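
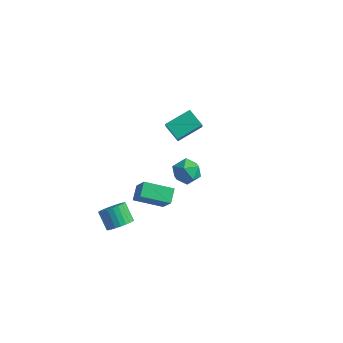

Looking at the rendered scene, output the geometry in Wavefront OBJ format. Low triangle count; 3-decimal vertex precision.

v 0.674 -3.851 -1.849
v 1.001 -4.277 -1.34
v 0.252 -3.894 -0.541
v -0.074 -3.469 -1.051
v 1.152 -4.033 -1.314
v 0.404 -3.65 -0.516
v 1.231 -3.761 -1.371
v 0.483 -3.378 -0.572
v 1.226 -3.503 -1.5
v 0.477 -3.12 -0.701
v 1.136 -3.298 -1.682
v 0.387 -2.915 -0.883
v 0.976 -3.177 -1.89
v 0.227 -2.794 -1.091
v 0.77 -3.159 -2.092
v 0.021 -2.776 -1.293
v 0.55 -3.246 -2.256
v -0.199 -2.863 -1.458
v 0.348 -3.426 -2.359
v -0.401 -3.043 -1.56
v 0.196 -3.67 -2.384
v -0.552 -3.287 -1.586
v 0.117 -3.942 -2.328
v -0.631 -3.559 -1.529
v 0.123 -4.2 -2.199
v -0.626 -3.817 -1.4
v 0.213 -4.405 -2.017
v -0.536 -4.022 -1.218
v 0.373 -4.526 -1.809
v -0.376 -4.143 -1.01
v 0.579 -4.544 -1.607
v -0.17 -4.161 -0.808
v 0.799 -4.457 -1.442
v 0.05 -4.074 -0.644
v 0.098 -1.743 -1.936
v -0.142 -0.992 -1.482
v 1.456 -0.97 -2.496
v 1.216 -0.219 -2.042
v 0.864 -2.221 -0.738
v 0.624 -1.47 -0.284
v 2.222 -1.448 -1.298
v 1.982 -0.697 -0.844
v 2.973 -1.794 2.859
v 3.529 -1.838 2.257
v 3.691 -2.642 3.583
v 4.247 -2.686 2.981
v 4.163 -1.993 3.412
v 3.719 -1.469 2.964
v 3.501 -3.011 2.876
v 3.057 -2.487 2.428
v 3.855 -2.59 2.267
v 4.264 -1.961 2.599
v 2.956 -2.519 3.241
v 3.365 -1.89 3.573
v -0.656 2.779 0.17
v -0.425 2.352 0.831
v 0.095 4.051 0.73
v 0.326 3.624 1.391
v 0.294 2.456 -0.371
v 0.525 2.029 0.29
v 1.045 3.728 0.189
v 1.276 3.301 0.85
f 2 1 5
f 2 5 3
f 3 5 6
f 3 6 4
f 5 1 7
f 5 7 6
f 6 7 8
f 6 8 4
f 7 1 9
f 7 9 8
f 8 9 10
f 8 10 4
f 9 1 11
f 9 11 10
f 10 11 12
f 10 12 4
f 11 1 13
f 11 13 12
f 12 13 14
f 12 14 4
f 13 1 15
f 13 15 14
f 14 15 16
f 14 16 4
f 15 1 17
f 15 17 16
f 16 17 18
f 16 18 4
f 17 1 19
f 17 19 18
f 18 19 20
f 18 20 4
f 19 1 21
f 19 21 20
f 20 21 22
f 20 22 4
f 21 1 23
f 21 23 22
f 22 23 24
f 22 24 4
f 23 1 25
f 23 25 24
f 24 25 26
f 24 26 4
f 25 1 27
f 25 27 26
f 26 27 28
f 26 28 4
f 27 1 29
f 27 29 28
f 28 29 30
f 28 30 4
f 29 1 31
f 29 31 30
f 30 31 32
f 30 32 4
f 31 1 33
f 31 33 32
f 32 33 34
f 32 34 4
f 33 1 2
f 33 2 34
f 34 2 3
f 34 3 4
f 36 38 35
f 39 36 35
f 35 38 37
f 37 39 35
f 36 42 38
f 40 36 39
f 40 42 36
f 38 42 37
f 41 39 37
f 37 42 41
f 41 40 39
f 42 40 41
f 43 54 48
f 43 48 44
f 43 44 50
f 43 50 53
f 43 53 54
f 44 48 52
f 48 54 47
f 54 53 45
f 53 50 49
f 50 44 51
f 46 52 47
f 46 47 45
f 46 45 49
f 46 49 51
f 46 51 52
f 47 52 48
f 45 47 54
f 49 45 53
f 51 49 50
f 52 51 44
f 56 58 55
f 59 56 55
f 55 58 57
f 57 59 55
f 56 62 58
f 60 56 59
f 60 62 56
f 58 62 57
f 61 59 57
f 57 62 61
f 61 60 59
f 62 60 61



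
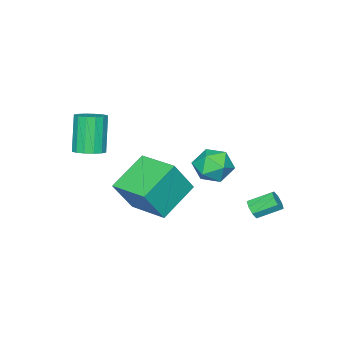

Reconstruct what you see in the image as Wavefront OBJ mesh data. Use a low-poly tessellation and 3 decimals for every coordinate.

v -2.23 1.209 0.322
v -1.387 1.272 0.77
v -2.013 -0.312 0.13
v -1.17 -0.249 0.578
v -1.983 -0.125 1.068
v -2.116 0.815 1.187
v -1.284 0.145 -0.287
v -1.417 1.085 -0.168
v -0.802 0.615 0.394
v -1.234 0.448 1.231
v -2.166 0.512 -0.331
v -2.598 0.345 0.506
v 3.158 -2.013 2.633
v 3.739 -1.734 2.906
v 3.144 -2.129 4.58
v 2.562 -2.407 4.307
v 3.504 -1.459 2.887
v 2.908 -1.854 4.56
v 3.175 -1.333 2.799
v 2.58 -1.728 4.473
v 2.842 -1.389 2.668
v 2.247 -1.783 4.342
v 2.594 -1.612 2.527
v 1.998 -2.006 4.201
v 2.497 -1.942 2.414
v 1.901 -2.337 4.088
v 2.576 -2.291 2.36
v 1.981 -2.686 4.034
v 2.812 -2.566 2.38
v 2.216 -2.961 4.053
v 3.14 -2.692 2.467
v 2.545 -3.087 4.141
v 3.473 -2.637 2.598
v 2.878 -3.031 4.272
v 3.722 -2.414 2.739
v 3.126 -2.808 4.413
v 3.819 -2.083 2.852
v 3.223 -2.478 4.526
v 2.657 -0.219 -0.131
v 0.937 -0.113 0.845
v 2.907 1.639 0.108
v 1.187 1.745 1.084
v 3.493 -0.525 1.376
v 1.773 -0.419 2.352
v 3.743 1.333 1.615
v 2.023 1.439 2.591
v -1.735 2.513 -1.421
v -1.507 2.882 -1.688
v -2.156 3.676 -1.146
v -2.385 3.307 -0.879
v -1.825 2.744 -1.867
v -2.475 3.538 -1.325
v -2.091 2.47 -1.784
v -2.74 3.264 -1.242
v -2.148 2.221 -1.489
v -2.798 3.015 -0.947
v -1.964 2.144 -1.154
v -2.613 2.938 -0.612
v -1.645 2.282 -0.975
v -2.295 3.076 -0.433
v -1.38 2.556 -1.058
v -2.029 3.35 -0.516
v -1.322 2.805 -1.353
v -1.972 3.599 -0.811
f 1 12 6
f 1 6 2
f 1 2 8
f 1 8 11
f 1 11 12
f 2 6 10
f 6 12 5
f 12 11 3
f 11 8 7
f 8 2 9
f 4 10 5
f 4 5 3
f 4 3 7
f 4 7 9
f 4 9 10
f 5 10 6
f 3 5 12
f 7 3 11
f 9 7 8
f 10 9 2
f 14 13 17
f 14 17 15
f 15 17 18
f 15 18 16
f 17 13 19
f 17 19 18
f 18 19 20
f 18 20 16
f 19 13 21
f 19 21 20
f 20 21 22
f 20 22 16
f 21 13 23
f 21 23 22
f 22 23 24
f 22 24 16
f 23 13 25
f 23 25 24
f 24 25 26
f 24 26 16
f 25 13 27
f 25 27 26
f 26 27 28
f 26 28 16
f 27 13 29
f 27 29 28
f 28 29 30
f 28 30 16
f 29 13 31
f 29 31 30
f 30 31 32
f 30 32 16
f 31 13 33
f 31 33 32
f 32 33 34
f 32 34 16
f 33 13 35
f 33 35 34
f 34 35 36
f 34 36 16
f 35 13 37
f 35 37 36
f 36 37 38
f 36 38 16
f 37 13 14
f 37 14 38
f 38 14 15
f 38 15 16
f 40 42 39
f 43 40 39
f 39 42 41
f 41 43 39
f 40 46 42
f 44 40 43
f 44 46 40
f 42 46 41
f 45 43 41
f 41 46 45
f 45 44 43
f 46 44 45
f 48 47 51
f 48 51 49
f 49 51 52
f 49 52 50
f 51 47 53
f 51 53 52
f 52 53 54
f 52 54 50
f 53 47 55
f 53 55 54
f 54 55 56
f 54 56 50
f 55 47 57
f 55 57 56
f 56 57 58
f 56 58 50
f 57 47 59
f 57 59 58
f 58 59 60
f 58 60 50
f 59 47 61
f 59 61 60
f 60 61 62
f 60 62 50
f 61 47 63
f 61 63 62
f 62 63 64
f 62 64 50
f 63 47 48
f 63 48 64
f 64 48 49
f 64 49 50



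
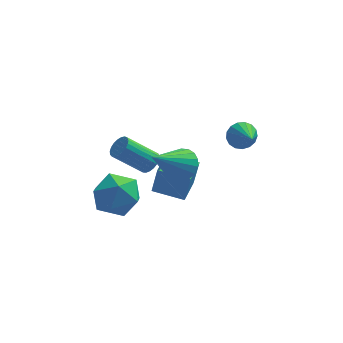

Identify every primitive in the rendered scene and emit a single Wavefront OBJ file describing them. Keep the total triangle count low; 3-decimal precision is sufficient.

v -0.59 1.223 -2.527
v -0.317 1.166 -0.981
v -0.22 2.697 -2.537
v 0.052 2.64 -0.992
v 0.928 0.84 -2.808
v 1.2 0.783 -1.263
v 1.297 2.314 -2.819
v 1.57 2.257 -1.273
v 0.904 -3.291 3.115
v 1.46 -3.075 3.749
v -0.284 -4.429 4.545
v 1.2 -2.788 3.761
v 0.881 -2.601 3.645
v 0.567 -2.551 3.425
v 0.32 -2.647 3.143
v 0.188 -2.87 2.855
v 0.199 -3.177 2.619
v 0.349 -3.506 2.482
v 0.608 -3.793 2.469
v 0.927 -3.98 2.585
v 1.241 -4.031 2.806
v 1.488 -3.935 3.088
v 1.62 -3.711 3.375
v 1.61 -3.405 3.611
v -0.468 -2.247 2.38
v -0.066 -2.236 2.812
v -1.37 -2.461 4.032
v -1.772 -2.473 3.6
v -0.126 -1.999 2.792
v -1.43 -2.224 4.012
v -0.245 -1.805 2.7
v -1.549 -2.03 3.92
v -0.402 -1.687 2.554
v -1.707 -1.913 3.773
v -0.571 -1.667 2.377
v -1.875 -1.892 3.597
v -0.722 -1.746 2.201
v -2.026 -1.971 3.421
v -0.829 -1.912 2.055
v -2.134 -2.138 3.275
v -0.874 -2.137 1.966
v -2.178 -2.362 3.186
v -0.848 -2.38 1.949
v -2.152 -2.605 3.169
v -0.757 -2.6 2.006
v -2.061 -2.826 3.226
v -0.615 -2.76 2.128
v -1.92 -2.985 3.348
v -0.449 -2.831 2.293
v -1.753 -3.056 3.513
v -0.285 -2.801 2.473
v -1.589 -3.026 3.693
v -0.153 -2.675 2.638
v -1.457 -2.9 3.858
v -0.076 -2.475 2.757
v -1.38 -2.7 3.977
v 3.481 2.527 0.478
v 3.925 2.953 0.924
v 3.939 1.333 1.162
v 3.61 2.936 1.105
v 3.265 2.825 1.143
v 2.97 2.646 1.028
v 2.792 2.439 0.788
v 2.772 2.253 0.476
v 2.914 2.129 0.165
v 3.186 2.097 -0.075
v 3.525 2.162 -0.187
v 3.854 2.312 -0.148
v 4.098 2.51 0.035
v 4.2 2.713 0.32
v 4.138 2.872 0.64
v -2.373 -0.554 0.172
v -1.852 0.018 -0.812
v -2.188 -2.338 -0.768
v -1.667 -1.766 -1.752
v -1.047 -1.834 -0.667
v -1.161 -0.732 -0.086
v -2.879 -1.588 -1.494
v -2.993 -0.486 -0.913
v -2.164 -0.621 -1.841
v -1.033 -0.773 -1.33
v -3.007 -1.547 -0.25
v -1.876 -1.699 0.261
f 2 4 1
f 5 2 1
f 1 4 3
f 3 5 1
f 2 8 4
f 6 2 5
f 6 8 2
f 4 8 3
f 7 5 3
f 3 8 7
f 7 6 5
f 8 6 7
f 10 9 12
f 10 12 11
f 12 9 13
f 12 13 11
f 13 9 14
f 13 14 11
f 14 9 15
f 14 15 11
f 15 9 16
f 15 16 11
f 16 9 17
f 16 17 11
f 17 9 18
f 17 18 11
f 18 9 19
f 18 19 11
f 19 9 20
f 19 20 11
f 20 9 21
f 20 21 11
f 21 9 22
f 21 22 11
f 22 9 23
f 22 23 11
f 23 9 24
f 23 24 11
f 24 9 10
f 24 10 11
f 26 25 29
f 26 29 27
f 27 29 30
f 27 30 28
f 29 25 31
f 29 31 30
f 30 31 32
f 30 32 28
f 31 25 33
f 31 33 32
f 32 33 34
f 32 34 28
f 33 25 35
f 33 35 34
f 34 35 36
f 34 36 28
f 35 25 37
f 35 37 36
f 36 37 38
f 36 38 28
f 37 25 39
f 37 39 38
f 38 39 40
f 38 40 28
f 39 25 41
f 39 41 40
f 40 41 42
f 40 42 28
f 41 25 43
f 41 43 42
f 42 43 44
f 42 44 28
f 43 25 45
f 43 45 44
f 44 45 46
f 44 46 28
f 45 25 47
f 45 47 46
f 46 47 48
f 46 48 28
f 47 25 49
f 47 49 48
f 48 49 50
f 48 50 28
f 49 25 51
f 49 51 50
f 50 51 52
f 50 52 28
f 51 25 53
f 51 53 52
f 52 53 54
f 52 54 28
f 53 25 55
f 53 55 54
f 54 55 56
f 54 56 28
f 55 25 26
f 55 26 56
f 56 26 27
f 56 27 28
f 58 57 60
f 58 60 59
f 60 57 61
f 60 61 59
f 61 57 62
f 61 62 59
f 62 57 63
f 62 63 59
f 63 57 64
f 63 64 59
f 64 57 65
f 64 65 59
f 65 57 66
f 65 66 59
f 66 57 67
f 66 67 59
f 67 57 68
f 67 68 59
f 68 57 69
f 68 69 59
f 69 57 70
f 69 70 59
f 70 57 71
f 70 71 59
f 71 57 58
f 71 58 59
f 72 83 77
f 72 77 73
f 72 73 79
f 72 79 82
f 72 82 83
f 73 77 81
f 77 83 76
f 83 82 74
f 82 79 78
f 79 73 80
f 75 81 76
f 75 76 74
f 75 74 78
f 75 78 80
f 75 80 81
f 76 81 77
f 74 76 83
f 78 74 82
f 80 78 79
f 81 80 73



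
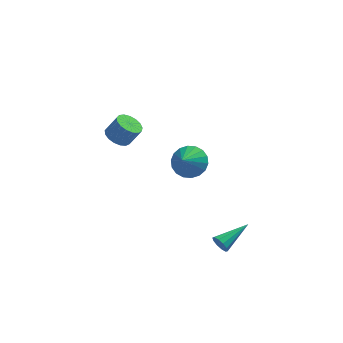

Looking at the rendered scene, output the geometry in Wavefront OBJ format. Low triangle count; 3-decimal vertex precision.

v -4.075 0.159 2.708
v -3.515 0.61 2.358
v -2.865 0.613 3.402
v -3.425 0.161 3.752
v -3.757 0.865 2.508
v -3.107 0.868 3.552
v -4.073 0.959 2.704
v -3.423 0.961 3.748
v -4.389 0.869 2.901
v -3.738 0.872 3.945
v -4.633 0.616 3.054
v -3.982 0.619 4.098
v -4.749 0.259 3.127
v -4.099 0.262 4.171
v -4.711 -0.121 3.105
v -4.061 -0.119 4.149
v -4.527 -0.438 2.991
v -3.877 -0.435 4.035
v -4.24 -0.617 2.813
v -3.59 -0.614 3.857
v -3.915 -0.619 2.61
v -3.265 -0.616 3.654
v -3.627 -0.443 2.43
v -2.976 -0.44 3.474
v -3.441 -0.129 2.314
v -2.791 -0.126 3.358
v -3.401 0.251 2.288
v -2.75 0.254 3.332
v 1.303 -4.382 -2.37
v 1.599 -4.509 -2.852
v 2.797 -3.178 -1.77
v 1.395 -4.222 -2.92
v 1.156 -3.996 -2.777
v 0.973 -3.918 -2.478
v 0.916 -4.017 -2.139
v 1.008 -4.256 -1.887
v 1.212 -4.543 -1.82
v 1.451 -4.768 -1.963
v 1.634 -4.846 -2.261
v 1.69 -4.747 -2.601
v -0.227 3.304 -2.003
v 0.519 3.667 -1.296
v -0.653 2.296 -1.037
v 0.129 3.934 -1.188
v -0.331 4.077 -1.241
v -0.771 4.067 -1.446
v -1.103 3.906 -1.761
v -1.262 3.626 -2.123
v -1.215 3.282 -2.462
v -0.973 2.942 -2.71
v -0.583 2.674 -2.818
v -0.123 2.531 -2.764
v 0.317 2.542 -2.56
v 0.649 2.703 -2.245
v 0.807 2.983 -1.883
v 0.761 3.327 -1.544
f 2 1 5
f 2 5 3
f 3 5 6
f 3 6 4
f 5 1 7
f 5 7 6
f 6 7 8
f 6 8 4
f 7 1 9
f 7 9 8
f 8 9 10
f 8 10 4
f 9 1 11
f 9 11 10
f 10 11 12
f 10 12 4
f 11 1 13
f 11 13 12
f 12 13 14
f 12 14 4
f 13 1 15
f 13 15 14
f 14 15 16
f 14 16 4
f 15 1 17
f 15 17 16
f 16 17 18
f 16 18 4
f 17 1 19
f 17 19 18
f 18 19 20
f 18 20 4
f 19 1 21
f 19 21 20
f 20 21 22
f 20 22 4
f 21 1 23
f 21 23 22
f 22 23 24
f 22 24 4
f 23 1 25
f 23 25 24
f 24 25 26
f 24 26 4
f 25 1 27
f 25 27 26
f 26 27 28
f 26 28 4
f 27 1 2
f 27 2 28
f 28 2 3
f 28 3 4
f 30 29 32
f 30 32 31
f 32 29 33
f 32 33 31
f 33 29 34
f 33 34 31
f 34 29 35
f 34 35 31
f 35 29 36
f 35 36 31
f 36 29 37
f 36 37 31
f 37 29 38
f 37 38 31
f 38 29 39
f 38 39 31
f 39 29 40
f 39 40 31
f 40 29 30
f 40 30 31
f 42 41 44
f 42 44 43
f 44 41 45
f 44 45 43
f 45 41 46
f 45 46 43
f 46 41 47
f 46 47 43
f 47 41 48
f 47 48 43
f 48 41 49
f 48 49 43
f 49 41 50
f 49 50 43
f 50 41 51
f 50 51 43
f 51 41 52
f 51 52 43
f 52 41 53
f 52 53 43
f 53 41 54
f 53 54 43
f 54 41 55
f 54 55 43
f 55 41 56
f 55 56 43
f 56 41 42
f 56 42 43



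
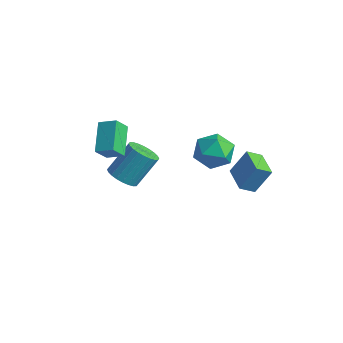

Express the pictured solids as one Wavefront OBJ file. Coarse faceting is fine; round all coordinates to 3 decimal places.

v -2.589 -3.09 -0.523
v -3.664 -1.922 0.465
v -2.587 -2.353 -1.393
v -3.662 -1.185 -0.405
v -1.738 -2.635 -0.135
v -2.813 -1.467 0.853
v -1.736 -1.898 -1.005
v -2.811 -0.73 -0.017
v -0.307 3.102 -1.189
v 0.835 3.204 -1.46
v -0.415 1.516 -2.24
v 0.727 1.618 -2.511
v 0.404 1.348 -1.411
v 0.471 2.328 -0.761
v -0.051 2.392 -2.939
v 0.016 3.372 -2.289
v 0.993 2.765 -2.541
v 1.274 2.12 -1.597
v -0.854 2.6 -2.103
v -0.573 1.955 -1.159
v -3.486 -0.563 -4.504
v -2.842 -0.1 -4.988
v -2.529 1.126 -3.401
v -3.174 0.663 -2.916
v -3.141 0.087 -5.073
v -2.829 1.312 -3.485
v -3.494 0.174 -5.071
v -3.181 1.4 -3.484
v -3.845 0.149 -4.983
v -3.532 1.375 -3.395
v -4.141 0.016 -4.822
v -3.828 1.242 -3.234
v -4.338 -0.205 -4.612
v -4.025 1.02 -3.024
v -4.405 -0.481 -4.386
v -4.093 0.745 -2.798
v -4.333 -0.769 -4.178
v -4.02 0.456 -2.59
v -4.131 -1.026 -4.019
v -3.818 0.2 -2.432
v -3.831 -1.212 -3.935
v -3.519 0.013 -2.347
v -3.479 -1.3 -3.936
v -3.166 -0.074 -2.349
v -3.128 -1.275 -4.025
v -2.815 -0.049 -2.437
v -2.832 -1.142 -4.186
v -2.519 0.084 -2.598
v -2.635 -0.92 -4.396
v -2.322 0.305 -2.808
v -2.567 -0.645 -4.622
v -2.255 0.581 -3.034
v -2.64 -0.356 -4.83
v -2.327 0.869 -3.242
v 3.508 1.997 -2.816
v 3.161 1.249 -2.324
v 2.111 2.706 -2.724
v 1.763 1.959 -2.232
v 3.957 2.701 -1.428
v 3.609 1.954 -0.936
v 2.559 3.411 -1.336
v 2.212 2.663 -0.844
f 2 4 1
f 5 2 1
f 1 4 3
f 3 5 1
f 2 8 4
f 6 2 5
f 6 8 2
f 4 8 3
f 7 5 3
f 3 8 7
f 7 6 5
f 8 6 7
f 9 20 14
f 9 14 10
f 9 10 16
f 9 16 19
f 9 19 20
f 10 14 18
f 14 20 13
f 20 19 11
f 19 16 15
f 16 10 17
f 12 18 13
f 12 13 11
f 12 11 15
f 12 15 17
f 12 17 18
f 13 18 14
f 11 13 20
f 15 11 19
f 17 15 16
f 18 17 10
f 22 21 25
f 22 25 23
f 23 25 26
f 23 26 24
f 25 21 27
f 25 27 26
f 26 27 28
f 26 28 24
f 27 21 29
f 27 29 28
f 28 29 30
f 28 30 24
f 29 21 31
f 29 31 30
f 30 31 32
f 30 32 24
f 31 21 33
f 31 33 32
f 32 33 34
f 32 34 24
f 33 21 35
f 33 35 34
f 34 35 36
f 34 36 24
f 35 21 37
f 35 37 36
f 36 37 38
f 36 38 24
f 37 21 39
f 37 39 38
f 38 39 40
f 38 40 24
f 39 21 41
f 39 41 40
f 40 41 42
f 40 42 24
f 41 21 43
f 41 43 42
f 42 43 44
f 42 44 24
f 43 21 45
f 43 45 44
f 44 45 46
f 44 46 24
f 45 21 47
f 45 47 46
f 46 47 48
f 46 48 24
f 47 21 49
f 47 49 48
f 48 49 50
f 48 50 24
f 49 21 51
f 49 51 50
f 50 51 52
f 50 52 24
f 51 21 53
f 51 53 52
f 52 53 54
f 52 54 24
f 53 21 22
f 53 22 54
f 54 22 23
f 54 23 24
f 56 58 55
f 59 56 55
f 55 58 57
f 57 59 55
f 56 62 58
f 60 56 59
f 60 62 56
f 58 62 57
f 61 59 57
f 57 62 61
f 61 60 59
f 62 60 61



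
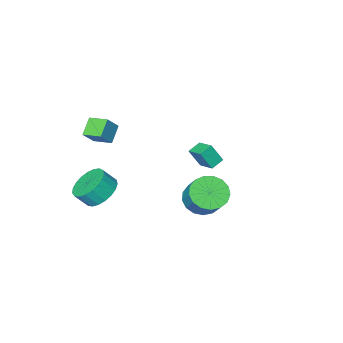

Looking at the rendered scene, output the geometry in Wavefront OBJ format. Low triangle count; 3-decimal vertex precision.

v 3.428 -2.688 1.656
v 2.733 -3.202 2.336
v 2.959 -1.734 1.896
v 2.263 -2.248 2.576
v 4.117 -2.552 2.464
v 3.421 -3.066 3.144
v 3.647 -1.598 2.704
v 2.952 -2.112 3.384
v 0.32 2.254 -0.765
v 1.292 2.303 -1.036
v 1.571 3.336 0.153
v 0.6 3.286 0.425
v 1.082 2.655 -1.293
v 1.362 3.688 -0.103
v 0.698 2.915 -1.428
v 0.977 3.948 -0.238
v 0.227 3.024 -1.412
v 0.506 4.057 -0.222
v -0.223 2.956 -1.247
v 0.057 3.989 -0.057
v -0.548 2.727 -0.972
v -0.268 3.76 0.218
v -0.674 2.39 -0.649
v -0.394 3.422 0.54
v -0.572 2.021 -0.353
v -0.293 3.054 0.836
v -0.266 1.706 -0.152
v 0.013 2.739 1.038
v 0.174 1.516 -0.09
v 0.453 2.549 1.099
v 0.648 1.495 -0.184
v 0.927 2.528 1.006
v 1.047 1.648 -0.41
v 1.326 2.681 0.78
v 1.279 1.94 -0.718
v 1.559 2.973 0.472
v 2.959 -2.838 -2.486
v 3.615 -2.02 -2.637
v 4.197 -2.343 -1.865
v 3.541 -3.162 -1.714
v 3.326 -1.853 -2.35
v 3.908 -2.177 -1.577
v 2.973 -1.857 -2.086
v 3.555 -2.181 -1.313
v 2.618 -2.03 -1.891
v 3.199 -2.354 -1.118
v 2.321 -2.344 -1.799
v 2.903 -2.667 -1.026
v 2.135 -2.742 -1.826
v 2.717 -3.066 -1.053
v 2.092 -3.157 -1.967
v 2.674 -3.481 -1.195
v 2.198 -3.518 -2.198
v 2.78 -3.841 -1.425
v 2.436 -3.76 -2.479
v 3.018 -4.084 -1.706
v 2.765 -3.843 -2.761
v 3.346 -4.167 -1.988
v 3.127 -3.753 -2.996
v 3.708 -4.076 -2.223
v 3.46 -3.504 -3.142
v 4.041 -3.828 -2.369
v 3.706 -3.14 -3.175
v 4.288 -3.464 -2.402
v 3.824 -2.724 -3.089
v 4.405 -3.048 -2.316
v 3.791 -2.328 -2.899
v 4.373 -2.651 -2.126
v -3.736 -2.974 -2.533
v -3.271 -3.368 -1.488
v -3.746 -1.89 -2.12
v -3.28 -2.284 -1.075
v -2.98 -2.856 -2.825
v -2.514 -3.25 -1.78
v -2.989 -1.772 -2.412
v -2.524 -2.166 -1.367
f 2 4 1
f 5 2 1
f 1 4 3
f 3 5 1
f 2 8 4
f 6 2 5
f 6 8 2
f 4 8 3
f 7 5 3
f 3 8 7
f 7 6 5
f 8 6 7
f 10 9 13
f 10 13 11
f 11 13 14
f 11 14 12
f 13 9 15
f 13 15 14
f 14 15 16
f 14 16 12
f 15 9 17
f 15 17 16
f 16 17 18
f 16 18 12
f 17 9 19
f 17 19 18
f 18 19 20
f 18 20 12
f 19 9 21
f 19 21 20
f 20 21 22
f 20 22 12
f 21 9 23
f 21 23 22
f 22 23 24
f 22 24 12
f 23 9 25
f 23 25 24
f 24 25 26
f 24 26 12
f 25 9 27
f 25 27 26
f 26 27 28
f 26 28 12
f 27 9 29
f 27 29 28
f 28 29 30
f 28 30 12
f 29 9 31
f 29 31 30
f 30 31 32
f 30 32 12
f 31 9 33
f 31 33 32
f 32 33 34
f 32 34 12
f 33 9 35
f 33 35 34
f 34 35 36
f 34 36 12
f 35 9 10
f 35 10 36
f 36 10 11
f 36 11 12
f 38 37 41
f 38 41 39
f 39 41 42
f 39 42 40
f 41 37 43
f 41 43 42
f 42 43 44
f 42 44 40
f 43 37 45
f 43 45 44
f 44 45 46
f 44 46 40
f 45 37 47
f 45 47 46
f 46 47 48
f 46 48 40
f 47 37 49
f 47 49 48
f 48 49 50
f 48 50 40
f 49 37 51
f 49 51 50
f 50 51 52
f 50 52 40
f 51 37 53
f 51 53 52
f 52 53 54
f 52 54 40
f 53 37 55
f 53 55 54
f 54 55 56
f 54 56 40
f 55 37 57
f 55 57 56
f 56 57 58
f 56 58 40
f 57 37 59
f 57 59 58
f 58 59 60
f 58 60 40
f 59 37 61
f 59 61 60
f 60 61 62
f 60 62 40
f 61 37 63
f 61 63 62
f 62 63 64
f 62 64 40
f 63 37 65
f 63 65 64
f 64 65 66
f 64 66 40
f 65 37 67
f 65 67 66
f 66 67 68
f 66 68 40
f 67 37 38
f 67 38 68
f 68 38 39
f 68 39 40
f 70 72 69
f 73 70 69
f 69 72 71
f 71 73 69
f 70 76 72
f 74 70 73
f 74 76 70
f 72 76 71
f 75 73 71
f 71 76 75
f 75 74 73
f 76 74 75



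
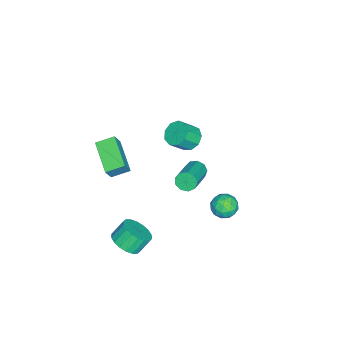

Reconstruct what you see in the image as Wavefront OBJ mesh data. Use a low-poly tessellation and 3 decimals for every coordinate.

v 2.806 -4.606 3.372
v 3.331 -4.723 4.332
v 2.315 -3.686 3.752
v 2.84 -3.803 4.712
v 4.34 -3.497 2.668
v 4.865 -3.614 3.628
v 3.849 -2.577 3.048
v 4.374 -2.694 4.008
v 4.209 -2.825 -3.505
v 4.929 -2.19 -3.48
v 4.43 -1.66 -2.59
v 3.711 -2.295 -2.615
v 4.649 -2.007 -3.746
v 4.151 -1.476 -2.856
v 4.283 -1.985 -3.964
v 3.784 -1.455 -3.074
v 3.901 -2.13 -4.092
v 3.403 -1.6 -3.201
v 3.581 -2.413 -4.103
v 3.082 -1.883 -3.212
v 3.385 -2.777 -3.995
v 2.887 -2.247 -3.105
v 3.353 -3.151 -3.791
v 2.854 -2.621 -2.901
v 3.49 -3.46 -3.53
v 2.991 -2.93 -2.64
v 3.769 -3.644 -3.264
v 3.271 -3.113 -2.374
v 4.136 -3.665 -3.046
v 3.637 -3.135 -2.156
v 4.517 -3.52 -2.919
v 4.019 -2.99 -2.028
v 4.838 -3.237 -2.908
v 4.339 -2.707 -2.017
v 5.033 -2.873 -3.015
v 4.535 -2.343 -2.125
v 5.066 -2.499 -3.219
v 4.567 -1.969 -2.329
v 0.645 2.349 -2.311
v 1.168 1.691 -2.344
v -0.368 1.569 -2.776
v 0.155 0.911 -2.809
v -0.08 1.224 -2.065
v 0.547 1.706 -1.777
v 0.253 1.554 -3.343
v 0.88 2.036 -3.055
v 0.926 1.199 -2.982
v 0.72 0.996 -2.192
v 0.08 2.264 -2.928
v -0.126 2.061 -2.138
v 0.996 2.089 -2.287
v -0.196 1.171 -2.833
v -0.333 1.356 -2.396
v -0.026 0.969 -2.415
v 0.631 2.098 -1.953
v 0.938 1.711 -1.973
v 0.204 1.436 -1.809
v -0.138 1.549 -3.147
v 0.169 1.162 -3.167
v 0.826 2.291 -2.705
v 1.133 1.904 -2.724
v 0.596 1.824 -3.311
v 1.16 1.413 -2.681
v 0.565 0.954 -2.955
v 0.623 1.332 -3.268
v 0.991 1.615 -3.099
v 1.039 1.293 -2.217
v 0.444 0.834 -2.49
v 0.306 1.019 -2.053
v 0.674 1.302 -1.884
v 0.897 1.004 -2.592
v 0.356 2.426 -2.63
v -0.239 1.967 -2.903
v 0.126 1.958 -3.236
v 0.494 2.241 -3.067
v 0.235 2.306 -2.165
v -0.36 1.847 -2.439
v -0.191 1.645 -2.021
v 0.177 1.928 -1.852
v -0.097 2.256 -2.528
v 0.274 -0.066 0.171
v 0.534 -0.278 -0.375
v 2.386 -0.266 0.504
v 2.126 -0.054 1.049
v 0.53 0.16 -0.371
v 2.382 0.172 0.508
v 0.406 0.492 -0.114
v 2.258 0.504 0.765
v 0.22 0.563 0.276
v 2.072 0.575 1.155
v 0.06 0.34 0.617
v 1.912 0.352 1.496
v -0 -0.073 0.749
v 1.852 -0.061 1.628
v 0.068 -0.483 0.61
v 1.92 -0.471 1.489
v 0.233 -0.697 0.266
v 2.085 -0.686 1.145
v 0.417 -0.616 -0.123
v 2.269 -0.605 0.756
v -3.399 -1.586 -1.114
v -2.901 -0.907 -0.998
v -2.263 -1.535 -0.069
v -2.761 -2.214 -0.186
v -3.368 -0.873 -0.654
v -2.73 -1.5 0.275
v -3.85 -1.172 -0.525
v -3.211 -1.799 0.404
v -4.121 -1.665 -0.672
v -3.482 -2.292 0.257
v -4.054 -2.121 -1.026
v -3.415 -2.749 -0.097
v -3.681 -2.327 -1.421
v -3.042 -2.955 -0.492
v -3.176 -2.187 -1.673
v -2.537 -2.814 -0.744
v -2.776 -1.765 -1.664
v -2.137 -2.392 -0.735
v -2.667 -1.26 -1.397
v -2.029 -1.887 -0.468
f 2 4 1
f 5 2 1
f 1 4 3
f 3 5 1
f 2 8 4
f 6 2 5
f 6 8 2
f 4 8 3
f 7 5 3
f 3 8 7
f 7 6 5
f 8 6 7
f 10 9 13
f 10 13 11
f 11 13 14
f 11 14 12
f 13 9 15
f 13 15 14
f 14 15 16
f 14 16 12
f 15 9 17
f 15 17 16
f 16 17 18
f 16 18 12
f 17 9 19
f 17 19 18
f 18 19 20
f 18 20 12
f 19 9 21
f 19 21 20
f 20 21 22
f 20 22 12
f 21 9 23
f 21 23 22
f 22 23 24
f 22 24 12
f 23 9 25
f 23 25 24
f 24 25 26
f 24 26 12
f 25 9 27
f 25 27 26
f 26 27 28
f 26 28 12
f 27 9 29
f 27 29 28
f 28 29 30
f 28 30 12
f 29 9 31
f 29 31 30
f 30 31 32
f 30 32 12
f 31 9 33
f 31 33 32
f 32 33 34
f 32 34 12
f 33 9 35
f 33 35 34
f 34 35 36
f 34 36 12
f 35 9 37
f 35 37 36
f 36 37 38
f 36 38 12
f 37 9 10
f 37 10 38
f 38 10 11
f 38 11 12
f 39 76 55
f 76 50 79
f 55 79 44
f 76 79 55
f 39 55 51
f 55 44 56
f 51 56 40
f 55 56 51
f 39 51 60
f 51 40 61
f 60 61 46
f 51 61 60
f 39 60 72
f 60 46 75
f 72 75 49
f 60 75 72
f 39 72 76
f 72 49 80
f 76 80 50
f 72 80 76
f 40 56 67
f 56 44 70
f 67 70 48
f 56 70 67
f 44 79 57
f 79 50 78
f 57 78 43
f 79 78 57
f 50 80 77
f 80 49 73
f 77 73 41
f 80 73 77
f 49 75 74
f 75 46 62
f 74 62 45
f 75 62 74
f 46 61 66
f 61 40 63
f 66 63 47
f 61 63 66
f 42 68 54
f 68 48 69
f 54 69 43
f 68 69 54
f 42 54 52
f 54 43 53
f 52 53 41
f 54 53 52
f 42 52 59
f 52 41 58
f 59 58 45
f 52 58 59
f 42 59 64
f 59 45 65
f 64 65 47
f 59 65 64
f 42 64 68
f 64 47 71
f 68 71 48
f 64 71 68
f 43 69 57
f 69 48 70
f 57 70 44
f 69 70 57
f 41 53 77
f 53 43 78
f 77 78 50
f 53 78 77
f 45 58 74
f 58 41 73
f 74 73 49
f 58 73 74
f 47 65 66
f 65 45 62
f 66 62 46
f 65 62 66
f 48 71 67
f 71 47 63
f 67 63 40
f 71 63 67
f 82 81 85
f 82 85 83
f 83 85 86
f 83 86 84
f 85 81 87
f 85 87 86
f 86 87 88
f 86 88 84
f 87 81 89
f 87 89 88
f 88 89 90
f 88 90 84
f 89 81 91
f 89 91 90
f 90 91 92
f 90 92 84
f 91 81 93
f 91 93 92
f 92 93 94
f 92 94 84
f 93 81 95
f 93 95 94
f 94 95 96
f 94 96 84
f 95 81 97
f 95 97 96
f 96 97 98
f 96 98 84
f 97 81 99
f 97 99 98
f 98 99 100
f 98 100 84
f 99 81 82
f 99 82 100
f 100 82 83
f 100 83 84
f 102 101 105
f 102 105 103
f 103 105 106
f 103 106 104
f 105 101 107
f 105 107 106
f 106 107 108
f 106 108 104
f 107 101 109
f 107 109 108
f 108 109 110
f 108 110 104
f 109 101 111
f 109 111 110
f 110 111 112
f 110 112 104
f 111 101 113
f 111 113 112
f 112 113 114
f 112 114 104
f 113 101 115
f 113 115 114
f 114 115 116
f 114 116 104
f 115 101 117
f 115 117 116
f 116 117 118
f 116 118 104
f 117 101 119
f 117 119 118
f 118 119 120
f 118 120 104
f 119 101 102
f 119 102 120
f 120 102 103
f 120 103 104



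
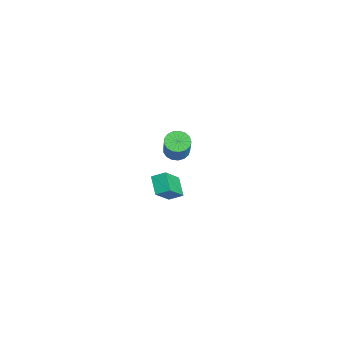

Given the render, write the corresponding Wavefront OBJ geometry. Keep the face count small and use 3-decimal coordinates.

v -1.932 -3.496 -4.345
v -2.949 -3.534 -3.768
v -1.744 -2.771 -3.966
v -2.76 -2.809 -3.389
v -1.2 -4.331 -3.111
v -2.216 -4.369 -2.534
v -1.011 -3.606 -2.732
v -2.028 -3.644 -2.155
v -1.642 -3.074 0.336
v -1.275 -2.747 -0.058
v -0.138 -3.066 1.744
v -1.389 -2.566 0.063
v -1.542 -2.462 0.225
v -1.71 -2.452 0.405
v -1.867 -2.536 0.573
v -1.991 -2.703 0.706
v -2.061 -2.926 0.782
v -2.067 -3.171 0.79
v -2.009 -3.402 0.73
v -1.894 -3.583 0.609
v -1.742 -3.687 0.446
v -1.574 -3.697 0.267
v -1.416 -3.613 0.098
v -1.293 -3.446 -0.034
v -1.223 -3.223 -0.11
v -1.216 -2.978 -0.119
v 1.286 -3.717 2.576
v 1.784 -4.056 2.306
v 2.372 -4.122 3.475
v 1.874 -3.783 3.744
v 1.874 -3.754 2.278
v 2.462 -3.82 3.447
v 1.829 -3.444 2.318
v 2.417 -3.51 3.487
v 1.66 -3.196 2.417
v 2.247 -3.263 3.586
v 1.405 -3.068 2.553
v 1.993 -3.134 3.722
v 1.123 -3.088 2.693
v 1.71 -3.155 3.862
v 0.878 -3.253 2.807
v 1.466 -3.319 3.976
v 0.727 -3.523 2.868
v 1.315 -3.59 4.037
v 0.704 -3.838 2.862
v 1.292 -3.905 4.03
v 0.814 -4.126 2.79
v 1.402 -4.192 3.959
v 1.033 -4.319 2.669
v 1.62 -4.385 3.838
v 1.309 -4.375 2.527
v 1.897 -4.441 3.696
v 1.58 -4.28 2.396
v 2.168 -4.346 3.564
f 2 4 1
f 5 2 1
f 1 4 3
f 3 5 1
f 2 8 4
f 6 2 5
f 6 8 2
f 4 8 3
f 7 5 3
f 3 8 7
f 7 6 5
f 8 6 7
f 10 9 12
f 10 12 11
f 12 9 13
f 12 13 11
f 13 9 14
f 13 14 11
f 14 9 15
f 14 15 11
f 15 9 16
f 15 16 11
f 16 9 17
f 16 17 11
f 17 9 18
f 17 18 11
f 18 9 19
f 18 19 11
f 19 9 20
f 19 20 11
f 20 9 21
f 20 21 11
f 21 9 22
f 21 22 11
f 22 9 23
f 22 23 11
f 23 9 24
f 23 24 11
f 24 9 25
f 24 25 11
f 25 9 26
f 25 26 11
f 26 9 10
f 26 10 11
f 28 27 31
f 28 31 29
f 29 31 32
f 29 32 30
f 31 27 33
f 31 33 32
f 32 33 34
f 32 34 30
f 33 27 35
f 33 35 34
f 34 35 36
f 34 36 30
f 35 27 37
f 35 37 36
f 36 37 38
f 36 38 30
f 37 27 39
f 37 39 38
f 38 39 40
f 38 40 30
f 39 27 41
f 39 41 40
f 40 41 42
f 40 42 30
f 41 27 43
f 41 43 42
f 42 43 44
f 42 44 30
f 43 27 45
f 43 45 44
f 44 45 46
f 44 46 30
f 45 27 47
f 45 47 46
f 46 47 48
f 46 48 30
f 47 27 49
f 47 49 48
f 48 49 50
f 48 50 30
f 49 27 51
f 49 51 50
f 50 51 52
f 50 52 30
f 51 27 53
f 51 53 52
f 52 53 54
f 52 54 30
f 53 27 28
f 53 28 54
f 54 28 29
f 54 29 30



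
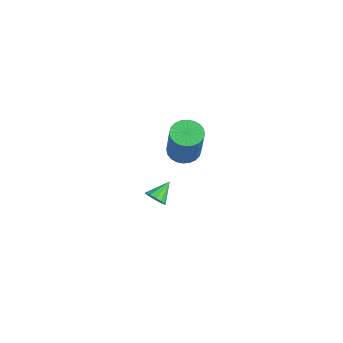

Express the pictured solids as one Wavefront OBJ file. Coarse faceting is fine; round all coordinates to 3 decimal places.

v 1.357 -2.498 0.284
v 1.867 -2.763 -0.039
v 2.793 -3.068 1.673
v 2.283 -2.802 1.996
v 1.936 -2.515 -0.032
v 2.862 -2.82 1.68
v 1.916 -2.264 0.023
v 2.843 -2.569 1.735
v 1.812 -2.049 0.118
v 2.738 -2.354 1.83
v 1.638 -1.902 0.238
v 2.564 -2.207 1.95
v 1.421 -1.846 0.365
v 2.347 -2.15 2.077
v 1.195 -1.889 0.48
v 2.121 -2.193 2.192
v 0.993 -2.024 0.565
v 1.919 -2.329 2.277
v 0.847 -2.232 0.607
v 1.773 -2.537 2.319
v 0.778 -2.48 0.6
v 1.704 -2.785 2.312
v 0.797 -2.731 0.545
v 1.724 -3.036 2.257
v 0.902 -2.946 0.45
v 1.828 -3.251 2.162
v 1.076 -3.093 0.33
v 2.002 -3.398 2.042
v 1.293 -3.15 0.203
v 2.219 -3.454 1.915
v 1.519 -3.107 0.088
v 2.445 -3.411 1.8
v 1.721 -2.971 0.003
v 2.647 -3.276 1.715
v -0.406 -2.913 -3.715
v 0.043 -2.7 -3.773
v -0.694 -2.147 -3.125
v -0.119 -2.601 -3.981
v -0.372 -2.601 -4.104
v -0.636 -2.7 -4.105
v -0.827 -2.867 -3.981
v -0.884 -3.048 -3.774
v -0.789 -3.187 -3.547
v -0.573 -3.239 -3.375
v -0.303 -3.187 -3.31
v -0.067 -3.049 -3.374
v 0.063 -2.867 -3.547
f 2 1 5
f 2 5 3
f 3 5 6
f 3 6 4
f 5 1 7
f 5 7 6
f 6 7 8
f 6 8 4
f 7 1 9
f 7 9 8
f 8 9 10
f 8 10 4
f 9 1 11
f 9 11 10
f 10 11 12
f 10 12 4
f 11 1 13
f 11 13 12
f 12 13 14
f 12 14 4
f 13 1 15
f 13 15 14
f 14 15 16
f 14 16 4
f 15 1 17
f 15 17 16
f 16 17 18
f 16 18 4
f 17 1 19
f 17 19 18
f 18 19 20
f 18 20 4
f 19 1 21
f 19 21 20
f 20 21 22
f 20 22 4
f 21 1 23
f 21 23 22
f 22 23 24
f 22 24 4
f 23 1 25
f 23 25 24
f 24 25 26
f 24 26 4
f 25 1 27
f 25 27 26
f 26 27 28
f 26 28 4
f 27 1 29
f 27 29 28
f 28 29 30
f 28 30 4
f 29 1 31
f 29 31 30
f 30 31 32
f 30 32 4
f 31 1 33
f 31 33 32
f 32 33 34
f 32 34 4
f 33 1 2
f 33 2 34
f 34 2 3
f 34 3 4
f 36 35 38
f 36 38 37
f 38 35 39
f 38 39 37
f 39 35 40
f 39 40 37
f 40 35 41
f 40 41 37
f 41 35 42
f 41 42 37
f 42 35 43
f 42 43 37
f 43 35 44
f 43 44 37
f 44 35 45
f 44 45 37
f 45 35 46
f 45 46 37
f 46 35 47
f 46 47 37
f 47 35 36
f 47 36 37



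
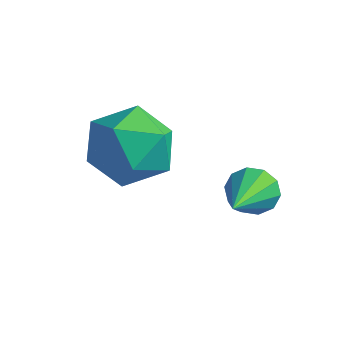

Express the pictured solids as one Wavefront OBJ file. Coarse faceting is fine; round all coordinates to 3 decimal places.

v -1.135 3.171 -2.102
v 0.087 3.442 -1.939
v -0.707 1.178 -2.001
v 0.515 1.449 -1.838
v -0.317 1.715 -0.928
v -0.581 2.947 -0.99
v -0.039 1.673 -2.95
v -0.303 2.905 -3.012
v 0.764 2.516 -2.464
v 0.592 2.542 -1.214
v -1.212 2.078 -2.726
v -1.384 2.104 -1.476
v 2.02 4.206 -3.753
v 2.363 4.009 -4.355
v 2.7 2.494 -2.807
v 2.643 4.254 -4.112
v 2.685 4.481 -3.731
v 2.474 4.603 -3.359
v 2.089 4.573 -3.138
v 1.678 4.403 -3.151
v 1.398 4.157 -3.395
v 1.356 3.93 -3.775
v 1.567 3.808 -4.147
v 1.952 3.838 -4.369
f 1 12 6
f 1 6 2
f 1 2 8
f 1 8 11
f 1 11 12
f 2 6 10
f 6 12 5
f 12 11 3
f 11 8 7
f 8 2 9
f 4 10 5
f 4 5 3
f 4 3 7
f 4 7 9
f 4 9 10
f 5 10 6
f 3 5 12
f 7 3 11
f 9 7 8
f 10 9 2
f 14 13 16
f 14 16 15
f 16 13 17
f 16 17 15
f 17 13 18
f 17 18 15
f 18 13 19
f 18 19 15
f 19 13 20
f 19 20 15
f 20 13 21
f 20 21 15
f 21 13 22
f 21 22 15
f 22 13 23
f 22 23 15
f 23 13 24
f 23 24 15
f 24 13 14
f 24 14 15



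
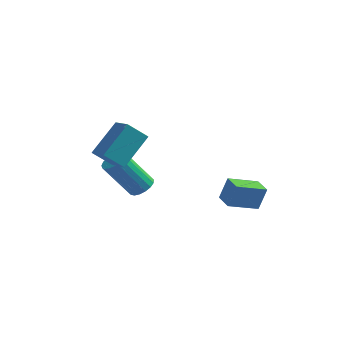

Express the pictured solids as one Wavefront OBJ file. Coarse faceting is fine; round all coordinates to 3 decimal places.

v -1.213 -1.34 -1.841
v -0.771 -1.066 -1.485
v -1.865 -1.485 0.197
v -2.307 -1.76 -0.159
v -0.96 -0.841 -1.552
v -2.054 -1.26 0.13
v -1.207 -0.73 -1.685
v -2.301 -1.149 -0.003
v -1.456 -0.759 -1.854
v -2.55 -1.179 -0.172
v -1.648 -0.921 -2.02
v -2.742 -1.341 -0.338
v -1.741 -1.179 -2.144
v -2.835 -1.599 -0.462
v -1.713 -1.474 -2.2
v -2.807 -1.894 -0.518
v -1.57 -1.739 -2.173
v -2.665 -2.158 -0.491
v -1.346 -1.912 -2.07
v -2.44 -2.331 -0.388
v -1.091 -1.954 -1.915
v -2.185 -2.373 -0.233
v -0.864 -1.855 -1.743
v -1.958 -2.275 -0.06
v -0.717 -1.639 -1.593
v -1.811 -2.058 0.089
v -0.683 -1.354 -1.5
v -1.777 -1.773 0.182
v -2.432 -3.979 1.559
v -1.676 -4.656 1.958
v -1.859 -2.656 2.719
v -1.104 -3.333 3.118
v -1.676 -3.607 0.762
v -0.921 -4.284 1.161
v -1.104 -2.284 1.922
v -0.348 -2.961 2.321
v 2.712 -1.78 -1.987
v 2.996 -1.507 -0.917
v 2.126 -1.084 -2.009
v 2.41 -0.811 -0.939
v 3.79 -0.889 -2.501
v 4.074 -0.616 -1.431
v 3.204 -0.193 -2.523
v 3.488 0.08 -1.453
f 2 1 5
f 2 5 3
f 3 5 6
f 3 6 4
f 5 1 7
f 5 7 6
f 6 7 8
f 6 8 4
f 7 1 9
f 7 9 8
f 8 9 10
f 8 10 4
f 9 1 11
f 9 11 10
f 10 11 12
f 10 12 4
f 11 1 13
f 11 13 12
f 12 13 14
f 12 14 4
f 13 1 15
f 13 15 14
f 14 15 16
f 14 16 4
f 15 1 17
f 15 17 16
f 16 17 18
f 16 18 4
f 17 1 19
f 17 19 18
f 18 19 20
f 18 20 4
f 19 1 21
f 19 21 20
f 20 21 22
f 20 22 4
f 21 1 23
f 21 23 22
f 22 23 24
f 22 24 4
f 23 1 25
f 23 25 24
f 24 25 26
f 24 26 4
f 25 1 27
f 25 27 26
f 26 27 28
f 26 28 4
f 27 1 2
f 27 2 28
f 28 2 3
f 28 3 4
f 30 32 29
f 33 30 29
f 29 32 31
f 31 33 29
f 30 36 32
f 34 30 33
f 34 36 30
f 32 36 31
f 35 33 31
f 31 36 35
f 35 34 33
f 36 34 35
f 38 40 37
f 41 38 37
f 37 40 39
f 39 41 37
f 38 44 40
f 42 38 41
f 42 44 38
f 40 44 39
f 43 41 39
f 39 44 43
f 43 42 41
f 44 42 43



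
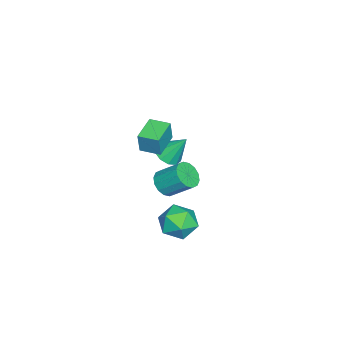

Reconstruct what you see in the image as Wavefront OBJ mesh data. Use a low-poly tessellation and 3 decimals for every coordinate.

v -3.818 1.286 -2.117
v -3.21 0.707 -1.693
v -3.802 2.394 -0.623
v -2.905 1.102 -1.99
v -2.948 1.567 -2.335
v -3.324 1.925 -2.597
v -3.888 2.039 -2.675
v -4.426 1.864 -2.54
v -4.731 1.469 -2.243
v -4.688 1.004 -1.898
v -4.312 0.646 -1.637
v -3.748 0.533 -1.558
v 0.515 1.655 2.937
v 0.745 1.614 4.236
v 0.662 2.856 2.949
v 0.892 2.815 4.248
v 2.088 1.465 2.652
v 2.318 1.424 3.951
v 2.235 2.666 2.664
v 2.465 2.625 3.963
v -3.112 1.326 -4.205
v -2.241 1.503 -4.509
v -2.116 2.892 -3.339
v -2.988 2.714 -3.035
v -2.53 1.77 -4.794
v -2.406 3.159 -3.624
v -2.976 1.918 -4.922
v -2.851 3.306 -3.752
v -3.458 1.907 -4.858
v -3.334 3.295 -3.688
v -3.848 1.74 -4.619
v -3.723 3.129 -3.449
v -4.04 1.463 -4.268
v -3.915 2.851 -3.098
v -3.984 1.148 -3.901
v -3.859 2.537 -2.731
v -3.694 0.881 -3.616
v -3.57 2.27 -2.446
v -3.249 0.734 -3.488
v -3.124 2.122 -2.318
v -2.766 0.745 -3.552
v -2.642 2.133 -2.382
v -2.377 0.911 -3.791
v -2.252 2.3 -2.621
v -2.185 1.189 -4.142
v -2.06 2.577 -2.972
v 3.03 4.987 -2.109
v 3.582 4.291 -2.929
v 2.318 3.389 -1.231
v 2.87 2.693 -2.051
v 3.524 3.306 -1.239
v 3.964 4.293 -1.781
v 1.936 3.387 -2.379
v 2.376 4.374 -2.921
v 2.906 3.302 -3.095
v 3.888 3.252 -2.391
v 2.012 4.428 -1.769
v 2.994 4.378 -1.065
f 2 1 4
f 2 4 3
f 4 1 5
f 4 5 3
f 5 1 6
f 5 6 3
f 6 1 7
f 6 7 3
f 7 1 8
f 7 8 3
f 8 1 9
f 8 9 3
f 9 1 10
f 9 10 3
f 10 1 11
f 10 11 3
f 11 1 12
f 11 12 3
f 12 1 2
f 12 2 3
f 14 16 13
f 17 14 13
f 13 16 15
f 15 17 13
f 14 20 16
f 18 14 17
f 18 20 14
f 16 20 15
f 19 17 15
f 15 20 19
f 19 18 17
f 20 18 19
f 22 21 25
f 22 25 23
f 23 25 26
f 23 26 24
f 25 21 27
f 25 27 26
f 26 27 28
f 26 28 24
f 27 21 29
f 27 29 28
f 28 29 30
f 28 30 24
f 29 21 31
f 29 31 30
f 30 31 32
f 30 32 24
f 31 21 33
f 31 33 32
f 32 33 34
f 32 34 24
f 33 21 35
f 33 35 34
f 34 35 36
f 34 36 24
f 35 21 37
f 35 37 36
f 36 37 38
f 36 38 24
f 37 21 39
f 37 39 38
f 38 39 40
f 38 40 24
f 39 21 41
f 39 41 40
f 40 41 42
f 40 42 24
f 41 21 43
f 41 43 42
f 42 43 44
f 42 44 24
f 43 21 45
f 43 45 44
f 44 45 46
f 44 46 24
f 45 21 22
f 45 22 46
f 46 22 23
f 46 23 24
f 47 58 52
f 47 52 48
f 47 48 54
f 47 54 57
f 47 57 58
f 48 52 56
f 52 58 51
f 58 57 49
f 57 54 53
f 54 48 55
f 50 56 51
f 50 51 49
f 50 49 53
f 50 53 55
f 50 55 56
f 51 56 52
f 49 51 58
f 53 49 57
f 55 53 54
f 56 55 48



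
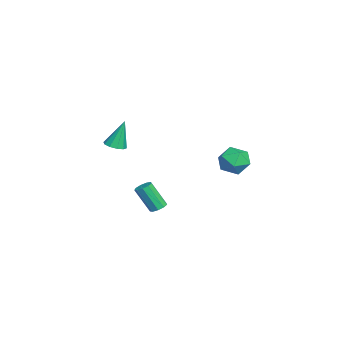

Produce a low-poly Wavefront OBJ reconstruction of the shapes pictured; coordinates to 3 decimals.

v -2.92 -3.025 0.275
v -2.274 -2.892 0.309
v -3.12 -2.495 2.005
v -2.465 -2.555 0.184
v -2.83 -2.397 0.093
v -3.229 -2.478 0.072
v -3.51 -2.769 0.128
v -3.566 -3.157 0.241
v -3.374 -3.495 0.366
v -3.009 -3.653 0.457
v -2.61 -3.571 0.478
v -2.329 -3.281 0.422
v -3.897 4.115 -1.689
v -3.032 4.286 -1.155
v -3.948 2.554 -1.105
v -3.083 2.725 -0.571
v -3.959 3.196 -0.299
v -3.927 4.16 -0.66
v -3.053 2.68 -1.6
v -3.021 3.644 -1.961
v -2.511 3.399 -1.1
v -3.071 3.718 -0.296
v -3.909 3.122 -1.964
v -4.469 3.441 -1.16
v 3.836 -0.496 -0.996
v 4.331 -0.502 -0.924
v 4.119 -1.289 0.487
v 3.624 -1.284 0.416
v 4.196 -0.219 -0.787
v 3.984 -1.007 0.624
v 3.893 -0.066 -0.747
v 3.681 -0.854 0.664
v 3.563 -0.114 -0.823
v 3.351 -0.902 0.588
v 3.361 -0.341 -0.981
v 3.149 -1.129 0.431
v 3.381 -0.641 -1.145
v 3.169 -1.428 0.267
v 3.614 -0.872 -1.239
v 3.402 -1.66 0.172
v 3.951 -0.928 -1.219
v 3.739 -1.716 0.192
v 4.234 -0.782 -1.095
v 4.022 -1.569 0.316
f 2 1 4
f 2 4 3
f 4 1 5
f 4 5 3
f 5 1 6
f 5 6 3
f 6 1 7
f 6 7 3
f 7 1 8
f 7 8 3
f 8 1 9
f 8 9 3
f 9 1 10
f 9 10 3
f 10 1 11
f 10 11 3
f 11 1 12
f 11 12 3
f 12 1 2
f 12 2 3
f 13 24 18
f 13 18 14
f 13 14 20
f 13 20 23
f 13 23 24
f 14 18 22
f 18 24 17
f 24 23 15
f 23 20 19
f 20 14 21
f 16 22 17
f 16 17 15
f 16 15 19
f 16 19 21
f 16 21 22
f 17 22 18
f 15 17 24
f 19 15 23
f 21 19 20
f 22 21 14
f 26 25 29
f 26 29 27
f 27 29 30
f 27 30 28
f 29 25 31
f 29 31 30
f 30 31 32
f 30 32 28
f 31 25 33
f 31 33 32
f 32 33 34
f 32 34 28
f 33 25 35
f 33 35 34
f 34 35 36
f 34 36 28
f 35 25 37
f 35 37 36
f 36 37 38
f 36 38 28
f 37 25 39
f 37 39 38
f 38 39 40
f 38 40 28
f 39 25 41
f 39 41 40
f 40 41 42
f 40 42 28
f 41 25 43
f 41 43 42
f 42 43 44
f 42 44 28
f 43 25 26
f 43 26 44
f 44 26 27
f 44 27 28



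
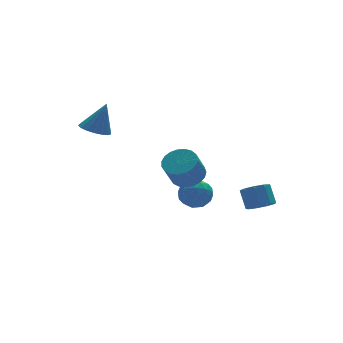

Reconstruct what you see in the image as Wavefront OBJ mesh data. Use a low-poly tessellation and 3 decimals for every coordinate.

v -1.286 -1.811 1.252
v -0.494 -2.382 1.51
v -1.241 -2.799 2.885
v -2.034 -2.229 2.628
v -0.392 -2.011 1.678
v -1.14 -2.428 3.053
v -0.445 -1.605 1.772
v -1.193 -2.022 3.147
v -0.644 -1.235 1.776
v -1.391 -1.652 3.152
v -0.953 -0.964 1.69
v -1.701 -1.381 3.066
v -1.32 -0.84 1.528
v -2.068 -1.258 2.904
v -1.682 -0.884 1.319
v -2.429 -1.302 2.694
v -1.975 -1.089 1.097
v -2.722 -1.506 2.473
v -2.148 -1.418 0.903
v -2.896 -1.835 2.278
v -2.173 -1.815 0.769
v -2.921 -2.232 2.145
v -2.045 -2.212 0.719
v -2.792 -2.629 2.094
v -1.785 -2.539 0.761
v -2.532 -2.956 2.136
v -1.439 -2.741 0.887
v -2.186 -3.158 2.263
v -1.067 -2.782 1.077
v -1.814 -3.199 2.453
v -0.732 -2.655 1.298
v -1.48 -3.072 2.673
v -4.223 3.539 2.988
v -3.505 2.971 2.697
v -3.457 3.581 4.792
v -3.347 3.396 2.62
v -3.39 3.854 2.628
v -3.624 4.239 2.718
v -3.995 4.464 2.87
v -4.418 4.477 3.049
v -4.796 4.275 3.214
v -5.043 3.904 3.327
v -5.102 3.45 3.363
v -4.959 3.016 3.313
v -4.648 2.702 3.188
v -4.239 2.579 3.018
v -3.827 2.677 2.84
v 0.202 1.574 -2.045
v 1.173 1.245 -2.321
v -0.173 -0.005 -1.479
v 0.798 -0.334 -1.755
v 0.677 0.342 -0.945
v 0.909 1.318 -1.295
v 0.091 -0.078 -2.505
v 0.323 0.898 -2.855
v 1.105 0.224 -2.605
v 1.467 0.483 -1.641
v -0.467 0.757 -2.159
v -0.105 1.016 -1.195
v 0.72 1.548 -2.233
v 0.28 -0.308 -1.567
v 0.209 0.09 -1.091
v 0.779 -0.104 -1.254
v 0.565 1.591 -1.63
v 1.136 1.397 -1.792
v 0.844 0.867 -0.983
v -0.136 -0.157 -2.008
v 0.435 -0.351 -2.17
v 0.221 1.344 -2.546
v 0.791 1.15 -2.709
v 0.156 0.373 -2.817
v 1.251 0.754 -2.562
v 1.031 -0.174 -2.229
v 0.615 -0.023 -2.67
v 0.751 0.55 -2.876
v 1.464 0.907 -1.995
v 1.244 -0.021 -1.663
v 1.172 0.376 -1.187
v 1.308 0.95 -1.392
v 1.424 0.307 -2.163
v -0.244 1.261 -2.137
v -0.464 0.333 -1.805
v -0.308 0.29 -2.408
v -0.172 0.864 -2.613
v -0.031 1.414 -1.571
v -0.251 0.486 -1.238
v 0.249 0.69 -0.924
v 0.385 1.263 -1.13
v -0.424 0.933 -1.637
v 1.989 -3.972 -0.973
v 2.623 -3.555 -1.357
v 2.704 -2.751 -0.351
v 2.071 -3.168 0.033
v 2.112 -3.319 -1.504
v 2.193 -2.516 -0.498
v 1.544 -3.389 -1.402
v 1.625 -2.586 -0.396
v 1.184 -3.731 -1.1
v 1.265 -2.928 -0.094
v 1.201 -4.186 -0.738
v 1.283 -3.383 0.268
v 1.587 -4.541 -0.486
v 1.669 -3.737 0.52
v 2.161 -4.629 -0.462
v 2.243 -3.825 0.544
v 2.655 -4.41 -0.677
v 2.736 -3.606 0.329
v 2.837 -3.986 -1.031
v 2.919 -3.182 -0.025
f 2 1 5
f 2 5 3
f 3 5 6
f 3 6 4
f 5 1 7
f 5 7 6
f 6 7 8
f 6 8 4
f 7 1 9
f 7 9 8
f 8 9 10
f 8 10 4
f 9 1 11
f 9 11 10
f 10 11 12
f 10 12 4
f 11 1 13
f 11 13 12
f 12 13 14
f 12 14 4
f 13 1 15
f 13 15 14
f 14 15 16
f 14 16 4
f 15 1 17
f 15 17 16
f 16 17 18
f 16 18 4
f 17 1 19
f 17 19 18
f 18 19 20
f 18 20 4
f 19 1 21
f 19 21 20
f 20 21 22
f 20 22 4
f 21 1 23
f 21 23 22
f 22 23 24
f 22 24 4
f 23 1 25
f 23 25 24
f 24 25 26
f 24 26 4
f 25 1 27
f 25 27 26
f 26 27 28
f 26 28 4
f 27 1 29
f 27 29 28
f 28 29 30
f 28 30 4
f 29 1 31
f 29 31 30
f 30 31 32
f 30 32 4
f 31 1 2
f 31 2 32
f 32 2 3
f 32 3 4
f 34 33 36
f 34 36 35
f 36 33 37
f 36 37 35
f 37 33 38
f 37 38 35
f 38 33 39
f 38 39 35
f 39 33 40
f 39 40 35
f 40 33 41
f 40 41 35
f 41 33 42
f 41 42 35
f 42 33 43
f 42 43 35
f 43 33 44
f 43 44 35
f 44 33 45
f 44 45 35
f 45 33 46
f 45 46 35
f 46 33 47
f 46 47 35
f 47 33 34
f 47 34 35
f 48 85 64
f 85 59 88
f 64 88 53
f 85 88 64
f 48 64 60
f 64 53 65
f 60 65 49
f 64 65 60
f 48 60 69
f 60 49 70
f 69 70 55
f 60 70 69
f 48 69 81
f 69 55 84
f 81 84 58
f 69 84 81
f 48 81 85
f 81 58 89
f 85 89 59
f 81 89 85
f 49 65 76
f 65 53 79
f 76 79 57
f 65 79 76
f 53 88 66
f 88 59 87
f 66 87 52
f 88 87 66
f 59 89 86
f 89 58 82
f 86 82 50
f 89 82 86
f 58 84 83
f 84 55 71
f 83 71 54
f 84 71 83
f 55 70 75
f 70 49 72
f 75 72 56
f 70 72 75
f 51 77 63
f 77 57 78
f 63 78 52
f 77 78 63
f 51 63 61
f 63 52 62
f 61 62 50
f 63 62 61
f 51 61 68
f 61 50 67
f 68 67 54
f 61 67 68
f 51 68 73
f 68 54 74
f 73 74 56
f 68 74 73
f 51 73 77
f 73 56 80
f 77 80 57
f 73 80 77
f 52 78 66
f 78 57 79
f 66 79 53
f 78 79 66
f 50 62 86
f 62 52 87
f 86 87 59
f 62 87 86
f 54 67 83
f 67 50 82
f 83 82 58
f 67 82 83
f 56 74 75
f 74 54 71
f 75 71 55
f 74 71 75
f 57 80 76
f 80 56 72
f 76 72 49
f 80 72 76
f 91 90 94
f 91 94 92
f 92 94 95
f 92 95 93
f 94 90 96
f 94 96 95
f 95 96 97
f 95 97 93
f 96 90 98
f 96 98 97
f 97 98 99
f 97 99 93
f 98 90 100
f 98 100 99
f 99 100 101
f 99 101 93
f 100 90 102
f 100 102 101
f 101 102 103
f 101 103 93
f 102 90 104
f 102 104 103
f 103 104 105
f 103 105 93
f 104 90 106
f 104 106 105
f 105 106 107
f 105 107 93
f 106 90 108
f 106 108 107
f 107 108 109
f 107 109 93
f 108 90 91
f 108 91 109
f 109 91 92
f 109 92 93



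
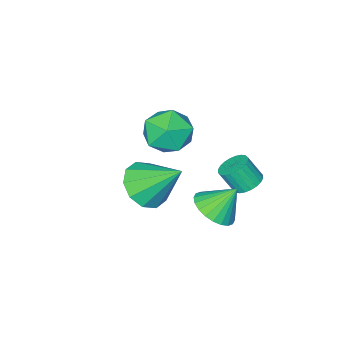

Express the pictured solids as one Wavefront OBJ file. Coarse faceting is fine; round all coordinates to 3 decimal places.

v 3.429 0.07 2.546
v 3.897 -0.529 3.314
v 2.831 1.43 3.974
v 4.349 -0.093 3.088
v 4.45 0.405 2.656
v 4.161 0.776 2.181
v 3.593 0.876 1.847
v 2.962 0.669 1.779
v 2.509 0.233 2.005
v 2.408 -0.265 2.437
v 2.698 -0.635 2.912
v 3.266 -0.736 3.246
v -0.236 1.594 1.643
v 0.092 2.143 1.806
v 0.444 1.655 2.739
v 0.116 1.106 2.577
v -0.137 2.187 1.916
v 0.216 1.699 2.849
v -0.381 2.14 1.984
v -0.028 1.653 2.917
v -0.603 2.011 2
v -0.25 1.524 2.933
v -0.769 1.818 1.962
v -0.417 1.331 2.895
v -0.854 1.591 1.875
v -0.502 1.103 2.808
v -0.845 1.364 1.754
v -0.493 0.877 2.687
v -0.743 1.172 1.615
v -0.391 0.685 2.548
v -0.564 1.045 1.481
v -0.212 0.557 2.414
v -0.336 1.001 1.371
v 0.017 0.513 2.304
v -0.092 1.047 1.303
v 0.261 0.56 2.236
v 0.13 1.176 1.287
v 0.483 0.689 2.22
v 0.297 1.369 1.325
v 0.649 0.882 2.258
v 0.382 1.597 1.412
v 0.734 1.109 2.345
v 0.373 1.823 1.533
v 0.725 1.336 2.466
v 0.271 2.015 1.672
v 0.623 1.528 2.605
v 1.804 2.047 1.605
v 2.59 2.463 1.94
v 1.096 2.493 2.715
v 2.444 2.736 1.737
v 2.201 2.905 1.514
v 1.898 2.943 1.304
v 1.58 2.844 1.141
v 1.296 2.624 1.048
v 1.09 2.316 1.04
v 0.993 1.967 1.118
v 1.019 1.631 1.271
v 1.164 1.357 1.474
v 1.408 1.188 1.697
v 1.711 1.151 1.907
v 2.029 1.249 2.07
v 2.312 1.469 2.163
v 2.519 1.777 2.171
v 2.616 2.126 2.093
v 1.025 -1.687 3.221
v 1.551 -2.156 2.291
v -0.611 -2.464 2.689
v -0.085 -2.933 1.759
v 0.167 -3.322 2.83
v 1.178 -2.842 3.159
v -0.238 -1.778 1.821
v 0.773 -1.298 2.15
v 0.77 -2.213 1.426
v 1.021 -3.167 2.049
v -0.081 -1.453 2.931
v 0.17 -2.407 3.554
f 2 1 4
f 2 4 3
f 4 1 5
f 4 5 3
f 5 1 6
f 5 6 3
f 6 1 7
f 6 7 3
f 7 1 8
f 7 8 3
f 8 1 9
f 8 9 3
f 9 1 10
f 9 10 3
f 10 1 11
f 10 11 3
f 11 1 12
f 11 12 3
f 12 1 2
f 12 2 3
f 14 13 17
f 14 17 15
f 15 17 18
f 15 18 16
f 17 13 19
f 17 19 18
f 18 19 20
f 18 20 16
f 19 13 21
f 19 21 20
f 20 21 22
f 20 22 16
f 21 13 23
f 21 23 22
f 22 23 24
f 22 24 16
f 23 13 25
f 23 25 24
f 24 25 26
f 24 26 16
f 25 13 27
f 25 27 26
f 26 27 28
f 26 28 16
f 27 13 29
f 27 29 28
f 28 29 30
f 28 30 16
f 29 13 31
f 29 31 30
f 30 31 32
f 30 32 16
f 31 13 33
f 31 33 32
f 32 33 34
f 32 34 16
f 33 13 35
f 33 35 34
f 34 35 36
f 34 36 16
f 35 13 37
f 35 37 36
f 36 37 38
f 36 38 16
f 37 13 39
f 37 39 38
f 38 39 40
f 38 40 16
f 39 13 41
f 39 41 40
f 40 41 42
f 40 42 16
f 41 13 43
f 41 43 42
f 42 43 44
f 42 44 16
f 43 13 45
f 43 45 44
f 44 45 46
f 44 46 16
f 45 13 14
f 45 14 46
f 46 14 15
f 46 15 16
f 48 47 50
f 48 50 49
f 50 47 51
f 50 51 49
f 51 47 52
f 51 52 49
f 52 47 53
f 52 53 49
f 53 47 54
f 53 54 49
f 54 47 55
f 54 55 49
f 55 47 56
f 55 56 49
f 56 47 57
f 56 57 49
f 57 47 58
f 57 58 49
f 58 47 59
f 58 59 49
f 59 47 60
f 59 60 49
f 60 47 61
f 60 61 49
f 61 47 62
f 61 62 49
f 62 47 63
f 62 63 49
f 63 47 64
f 63 64 49
f 64 47 48
f 64 48 49
f 65 76 70
f 65 70 66
f 65 66 72
f 65 72 75
f 65 75 76
f 66 70 74
f 70 76 69
f 76 75 67
f 75 72 71
f 72 66 73
f 68 74 69
f 68 69 67
f 68 67 71
f 68 71 73
f 68 73 74
f 69 74 70
f 67 69 76
f 71 67 75
f 73 71 72
f 74 73 66



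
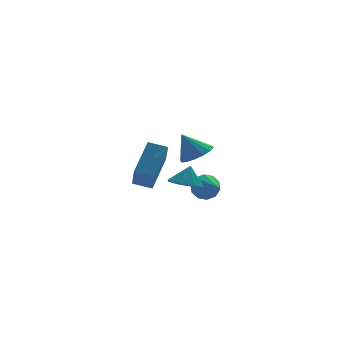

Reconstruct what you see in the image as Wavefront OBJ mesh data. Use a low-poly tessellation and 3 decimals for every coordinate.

v -0.677 -1.505 -3.697
v -0.231 -1.653 -4.294
v -0.503 -2.975 -3.203
v 0.042 -1.503 -3.943
v 0.041 -1.354 -3.498
v -0.234 -1.262 -3.129
v -0.679 -1.263 -2.976
v -1.122 -1.357 -3.099
v -1.396 -1.507 -3.45
v -1.395 -1.657 -3.896
v -1.119 -1.748 -4.265
v -0.675 -1.747 -4.417
v -2.088 -2.968 -2.746
v -1.4 -3.524 -2.847
v -1.812 -2.812 -1.734
v -1.237 -2.878 -2.991
v -1.573 -2.285 -2.992
v -2.21 -2.093 -2.848
v -2.776 -2.413 -2.645
v -2.938 -3.059 -2.5
v -2.603 -3.651 -2.5
v -1.965 -3.844 -2.643
v -0.806 -0.6 -1.89
v -0.37 -1.279 -1.491
v -1.474 -0.3 -0.65
v -0.095 -0.907 -1.432
v -0.01 -0.454 -1.496
v -0.138 -0.039 -1.665
v -0.446 0.225 -1.895
v -0.85 0.269 -2.123
v -1.242 0.079 -2.289
v -1.517 -0.292 -2.348
v -1.602 -0.745 -2.284
v -1.473 -1.16 -2.115
v -1.166 -1.424 -1.885
v -0.762 -1.468 -1.657
v -2.989 2.845 -4.842
v -3.267 1.506 -3.523
v -1.959 4.024 -3.427
v -2.238 2.685 -2.108
v -2.102 2.395 -5.112
v -2.381 1.056 -3.793
v -1.073 3.574 -3.697
v -1.351 2.235 -2.378
f 2 1 4
f 2 4 3
f 4 1 5
f 4 5 3
f 5 1 6
f 5 6 3
f 6 1 7
f 6 7 3
f 7 1 8
f 7 8 3
f 8 1 9
f 8 9 3
f 9 1 10
f 9 10 3
f 10 1 11
f 10 11 3
f 11 1 12
f 11 12 3
f 12 1 2
f 12 2 3
f 14 13 16
f 14 16 15
f 16 13 17
f 16 17 15
f 17 13 18
f 17 18 15
f 18 13 19
f 18 19 15
f 19 13 20
f 19 20 15
f 20 13 21
f 20 21 15
f 21 13 22
f 21 22 15
f 22 13 14
f 22 14 15
f 24 23 26
f 24 26 25
f 26 23 27
f 26 27 25
f 27 23 28
f 27 28 25
f 28 23 29
f 28 29 25
f 29 23 30
f 29 30 25
f 30 23 31
f 30 31 25
f 31 23 32
f 31 32 25
f 32 23 33
f 32 33 25
f 33 23 34
f 33 34 25
f 34 23 35
f 34 35 25
f 35 23 36
f 35 36 25
f 36 23 24
f 36 24 25
f 38 40 37
f 41 38 37
f 37 40 39
f 39 41 37
f 38 44 40
f 42 38 41
f 42 44 38
f 40 44 39
f 43 41 39
f 39 44 43
f 43 42 41
f 44 42 43



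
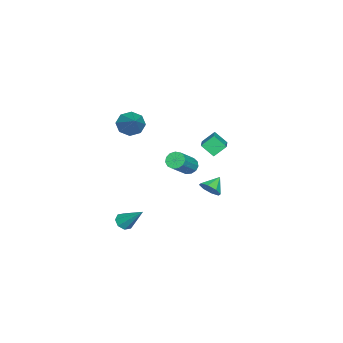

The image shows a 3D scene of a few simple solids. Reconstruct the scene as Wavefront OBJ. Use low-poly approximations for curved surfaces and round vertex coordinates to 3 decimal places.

v 1.966 2.866 1.024
v 1.936 2.145 1.672
v 1.55 3.439 1.643
v 1.521 2.718 2.291
v 3.319 3.282 1.549
v 3.29 2.561 2.197
v 2.904 3.855 2.168
v 2.874 3.134 2.816
v 2.992 -1.503 2.894
v 3.446 -1.384 2.234
v 4.528 -0.637 4.106
v 3.076 -0.902 2.358
v 2.657 -0.772 2.796
v 2.434 -1.07 3.291
v 2.538 -1.622 3.554
v 2.907 -2.104 3.43
v 3.326 -2.234 2.992
v 3.549 -1.936 2.497
v 2.888 1.733 0.244
v 3.241 2.015 -0.103
v 4.586 1.748 1.048
v 4.232 1.467 1.396
v 3.115 2.234 0.095
v 4.46 1.967 1.246
v 2.917 2.295 0.34
v 4.262 2.028 1.491
v 2.71 2.177 0.555
v 4.054 1.91 1.706
v 2.559 1.918 0.672
v 3.903 1.652 1.823
v 2.512 1.601 0.652
v 3.857 1.334 1.804
v 2.585 1.326 0.504
v 3.929 1.059 1.655
v 2.754 1.18 0.273
v 4.098 0.913 1.424
v 2.965 1.21 0.033
v 4.31 0.943 1.184
v 3.152 1.406 -0.14
v 4.496 1.139 1.011
v 3.255 1.706 -0.191
v 4.599 1.439 0.96
v 3.645 -1.68 -4.485
v 4.106 -1.495 -4.804
v 4.055 -0.44 -3.175
v 3.727 -1.269 -4.9
v 3.3 -1.283 -4.753
v 3.075 -1.53 -4.449
v 3.184 -1.864 -4.166
v 3.563 -2.091 -4.07
v 3.989 -2.077 -4.217
v 4.214 -1.83 -4.521
v 0.813 2.228 -2.767
v 1.203 2.727 -2.47
v -0.013 2.532 -2.193
v 0.957 2.897 -2.914
v 0.626 2.675 -3.272
v 0.404 2.191 -3.334
v 0.422 1.729 -3.064
v 0.668 1.559 -2.619
v 0.999 1.781 -2.261
v 1.221 2.265 -2.2
f 2 4 1
f 5 2 1
f 1 4 3
f 3 5 1
f 2 8 4
f 6 2 5
f 6 8 2
f 4 8 3
f 7 5 3
f 3 8 7
f 7 6 5
f 8 6 7
f 10 9 12
f 10 12 11
f 12 9 13
f 12 13 11
f 13 9 14
f 13 14 11
f 14 9 15
f 14 15 11
f 15 9 16
f 15 16 11
f 16 9 17
f 16 17 11
f 17 9 18
f 17 18 11
f 18 9 10
f 18 10 11
f 20 19 23
f 20 23 21
f 21 23 24
f 21 24 22
f 23 19 25
f 23 25 24
f 24 25 26
f 24 26 22
f 25 19 27
f 25 27 26
f 26 27 28
f 26 28 22
f 27 19 29
f 27 29 28
f 28 29 30
f 28 30 22
f 29 19 31
f 29 31 30
f 30 31 32
f 30 32 22
f 31 19 33
f 31 33 32
f 32 33 34
f 32 34 22
f 33 19 35
f 33 35 34
f 34 35 36
f 34 36 22
f 35 19 37
f 35 37 36
f 36 37 38
f 36 38 22
f 37 19 39
f 37 39 38
f 38 39 40
f 38 40 22
f 39 19 41
f 39 41 40
f 40 41 42
f 40 42 22
f 41 19 20
f 41 20 42
f 42 20 21
f 42 21 22
f 44 43 46
f 44 46 45
f 46 43 47
f 46 47 45
f 47 43 48
f 47 48 45
f 48 43 49
f 48 49 45
f 49 43 50
f 49 50 45
f 50 43 51
f 50 51 45
f 51 43 52
f 51 52 45
f 52 43 44
f 52 44 45
f 54 53 56
f 54 56 55
f 56 53 57
f 56 57 55
f 57 53 58
f 57 58 55
f 58 53 59
f 58 59 55
f 59 53 60
f 59 60 55
f 60 53 61
f 60 61 55
f 61 53 62
f 61 62 55
f 62 53 54
f 62 54 55



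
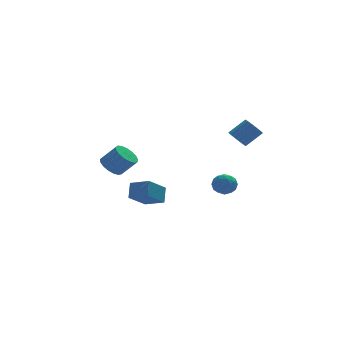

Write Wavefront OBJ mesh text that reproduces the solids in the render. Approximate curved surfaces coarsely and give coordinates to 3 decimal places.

v -4.345 -2.452 -0.076
v -3.678 -2.385 -0.598
v -2.828 -2.802 0.433
v -3.495 -2.868 0.956
v -3.704 -2.017 -0.428
v -2.855 -2.434 0.604
v -3.878 -1.748 -0.176
v -3.029 -2.165 0.856
v -4.159 -1.641 0.098
v -3.309 -2.057 1.13
v -4.482 -1.719 0.332
v -3.632 -2.136 1.364
v -4.773 -1.965 0.473
v -3.924 -2.382 1.505
v -4.967 -2.323 0.488
v -4.118 -2.739 1.52
v -5.018 -2.71 0.374
v -4.169 -3.126 1.406
v -4.915 -3.038 0.157
v -4.065 -3.454 1.189
v -4.681 -3.231 -0.114
v -3.831 -3.648 0.918
v -4.37 -3.247 -0.376
v -3.521 -3.663 0.656
v -4.053 -3.08 -0.569
v -3.204 -3.496 0.463
v -3.804 -2.769 -0.65
v -2.954 -3.185 0.382
v 2.585 0.429 -3.63
v 3.107 1.074 -3.49
v 3.413 -0.394 -2.93
v 3.935 0.251 -2.79
v 3.179 0.234 -2.421
v 2.667 0.743 -2.854
v 3.853 -0.063 -3.566
v 3.341 0.446 -3.999
v 3.89 0.77 -3.451
v 3.474 0.953 -2.743
v 3.046 -0.273 -3.677
v 2.63 -0.09 -2.969
v 2.773 0.823 -3.622
v 3.747 -0.143 -2.798
v 3.302 -0.153 -2.582
v 3.609 0.226 -2.499
v 2.515 0.629 -3.248
v 2.822 1.008 -3.165
v 2.864 0.515 -2.537
v 3.698 -0.328 -3.255
v 4.005 0.051 -3.172
v 2.911 0.454 -3.921
v 3.218 0.833 -3.838
v 3.656 0.165 -3.883
v 3.541 1.024 -3.516
v 4.027 0.54 -3.105
v 3.979 0.356 -3.561
v 3.678 0.655 -3.815
v 3.296 1.132 -3.1
v 3.783 0.648 -2.689
v 3.338 0.638 -2.472
v 3.038 0.937 -2.726
v 3.757 0.953 -3.077
v 2.737 0.032 -3.731
v 3.224 -0.452 -3.32
v 3.482 -0.257 -3.694
v 3.182 0.042 -3.948
v 2.493 0.14 -3.315
v 2.979 -0.344 -2.904
v 2.842 0.025 -2.605
v 2.541 0.324 -2.859
v 2.763 -0.273 -3.343
v 3.421 -1.744 1.208
v 3.91 -1.881 0.67
v 4.968 -1.814 1.614
v 4.479 -1.676 2.152
v 3.89 -1.553 0.668
v 4.948 -1.485 1.613
v 3.777 -1.262 0.774
v 4.835 -1.194 1.719
v 3.594 -1.066 0.965
v 4.652 -0.999 1.91
v 3.376 -1.005 1.205
v 4.434 -0.938 2.149
v 3.168 -1.09 1.445
v 4.226 -1.023 2.389
v 3.009 -1.305 1.638
v 4.067 -1.237 2.583
v 2.932 -1.606 1.746
v 3.99 -1.539 2.69
v 2.952 -1.935 1.747
v 4.01 -1.867 2.692
v 3.065 -2.226 1.641
v 4.123 -2.158 2.586
v 3.248 -2.421 1.45
v 4.306 -2.354 2.395
v 3.466 -2.482 1.211
v 4.524 -2.415 2.155
v 3.674 -2.397 0.971
v 4.732 -2.33 1.915
v 3.833 -2.183 0.777
v 4.891 -2.115 1.722
v -1.393 1.635 -4.945
v -2.624 0.739 -3.947
v -1.137 2.34 -3.996
v -2.368 1.444 -2.998
v -0.412 0.736 -4.542
v -1.643 -0.16 -3.544
v -0.156 1.441 -3.593
v -1.387 0.545 -2.595
f 2 1 5
f 2 5 3
f 3 5 6
f 3 6 4
f 5 1 7
f 5 7 6
f 6 7 8
f 6 8 4
f 7 1 9
f 7 9 8
f 8 9 10
f 8 10 4
f 9 1 11
f 9 11 10
f 10 11 12
f 10 12 4
f 11 1 13
f 11 13 12
f 12 13 14
f 12 14 4
f 13 1 15
f 13 15 14
f 14 15 16
f 14 16 4
f 15 1 17
f 15 17 16
f 16 17 18
f 16 18 4
f 17 1 19
f 17 19 18
f 18 19 20
f 18 20 4
f 19 1 21
f 19 21 20
f 20 21 22
f 20 22 4
f 21 1 23
f 21 23 22
f 22 23 24
f 22 24 4
f 23 1 25
f 23 25 24
f 24 25 26
f 24 26 4
f 25 1 27
f 25 27 26
f 26 27 28
f 26 28 4
f 27 1 2
f 27 2 28
f 28 2 3
f 28 3 4
f 29 66 45
f 66 40 69
f 45 69 34
f 66 69 45
f 29 45 41
f 45 34 46
f 41 46 30
f 45 46 41
f 29 41 50
f 41 30 51
f 50 51 36
f 41 51 50
f 29 50 62
f 50 36 65
f 62 65 39
f 50 65 62
f 29 62 66
f 62 39 70
f 66 70 40
f 62 70 66
f 30 46 57
f 46 34 60
f 57 60 38
f 46 60 57
f 34 69 47
f 69 40 68
f 47 68 33
f 69 68 47
f 40 70 67
f 70 39 63
f 67 63 31
f 70 63 67
f 39 65 64
f 65 36 52
f 64 52 35
f 65 52 64
f 36 51 56
f 51 30 53
f 56 53 37
f 51 53 56
f 32 58 44
f 58 38 59
f 44 59 33
f 58 59 44
f 32 44 42
f 44 33 43
f 42 43 31
f 44 43 42
f 32 42 49
f 42 31 48
f 49 48 35
f 42 48 49
f 32 49 54
f 49 35 55
f 54 55 37
f 49 55 54
f 32 54 58
f 54 37 61
f 58 61 38
f 54 61 58
f 33 59 47
f 59 38 60
f 47 60 34
f 59 60 47
f 31 43 67
f 43 33 68
f 67 68 40
f 43 68 67
f 35 48 64
f 48 31 63
f 64 63 39
f 48 63 64
f 37 55 56
f 55 35 52
f 56 52 36
f 55 52 56
f 38 61 57
f 61 37 53
f 57 53 30
f 61 53 57
f 72 71 75
f 72 75 73
f 73 75 76
f 73 76 74
f 75 71 77
f 75 77 76
f 76 77 78
f 76 78 74
f 77 71 79
f 77 79 78
f 78 79 80
f 78 80 74
f 79 71 81
f 79 81 80
f 80 81 82
f 80 82 74
f 81 71 83
f 81 83 82
f 82 83 84
f 82 84 74
f 83 71 85
f 83 85 84
f 84 85 86
f 84 86 74
f 85 71 87
f 85 87 86
f 86 87 88
f 86 88 74
f 87 71 89
f 87 89 88
f 88 89 90
f 88 90 74
f 89 71 91
f 89 91 90
f 90 91 92
f 90 92 74
f 91 71 93
f 91 93 92
f 92 93 94
f 92 94 74
f 93 71 95
f 93 95 94
f 94 95 96
f 94 96 74
f 95 71 97
f 95 97 96
f 96 97 98
f 96 98 74
f 97 71 99
f 97 99 98
f 98 99 100
f 98 100 74
f 99 71 72
f 99 72 100
f 100 72 73
f 100 73 74
f 102 104 101
f 105 102 101
f 101 104 103
f 103 105 101
f 102 108 104
f 106 102 105
f 106 108 102
f 104 108 103
f 107 105 103
f 103 108 107
f 107 106 105
f 108 106 107



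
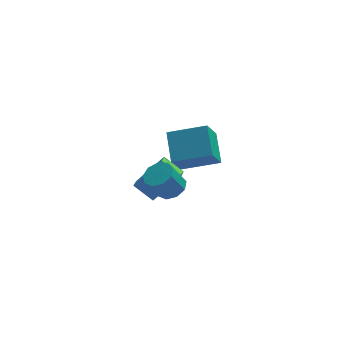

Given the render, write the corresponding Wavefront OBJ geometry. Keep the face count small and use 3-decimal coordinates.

v 1.819 -0.821 2.28
v 1.25 -1.758 3.669
v 1.751 0.7 3.279
v 1.181 -0.238 4.668
v 3.759 -1.122 2.872
v 3.189 -2.06 4.261
v 3.69 0.398 3.871
v 3.121 -0.539 5.26
v 0.94 3.155 -3.109
v 0.712 2.181 -2.628
v -0.01 3.761 -2.33
v -0.238 2.787 -1.85
v 2.438 3.553 -1.59
v 2.21 2.579 -1.11
v 1.488 4.159 -0.812
v 1.26 3.185 -0.331
v 1.294 -1.375 1.423
v 1.893 -1.91 1.632
v 1.225 -2.16 2.906
v 0.626 -1.625 2.697
v 2.03 -1.388 1.807
v 1.362 -1.637 3.081
v 1.823 -0.859 1.801
v 1.154 -1.109 3.075
v 1.368 -0.572 1.619
v 0.7 -0.822 2.893
v 0.879 -0.661 1.345
v 0.21 -0.91 2.619
v 0.584 -1.084 1.108
v -0.084 -1.334 2.382
v 0.621 -1.643 1.018
v -0.047 -1.893 2.292
v 0.974 -2.077 1.117
v 0.305 -2.327 2.391
v 1.476 -2.183 1.36
v 0.808 -2.432 2.634
f 2 4 1
f 5 2 1
f 1 4 3
f 3 5 1
f 2 8 4
f 6 2 5
f 6 8 2
f 4 8 3
f 7 5 3
f 3 8 7
f 7 6 5
f 8 6 7
f 10 12 9
f 13 10 9
f 9 12 11
f 11 13 9
f 10 16 12
f 14 10 13
f 14 16 10
f 12 16 11
f 15 13 11
f 11 16 15
f 15 14 13
f 16 14 15
f 18 17 21
f 18 21 19
f 19 21 22
f 19 22 20
f 21 17 23
f 21 23 22
f 22 23 24
f 22 24 20
f 23 17 25
f 23 25 24
f 24 25 26
f 24 26 20
f 25 17 27
f 25 27 26
f 26 27 28
f 26 28 20
f 27 17 29
f 27 29 28
f 28 29 30
f 28 30 20
f 29 17 31
f 29 31 30
f 30 31 32
f 30 32 20
f 31 17 33
f 31 33 32
f 32 33 34
f 32 34 20
f 33 17 35
f 33 35 34
f 34 35 36
f 34 36 20
f 35 17 18
f 35 18 36
f 36 18 19
f 36 19 20

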